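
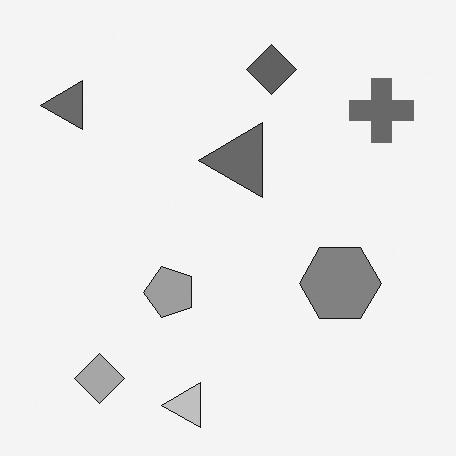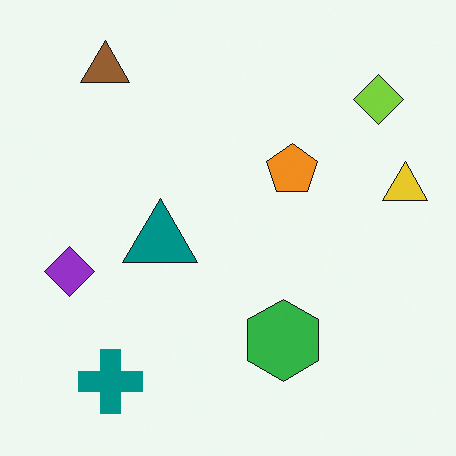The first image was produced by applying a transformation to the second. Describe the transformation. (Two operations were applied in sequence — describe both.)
The first image is the second transposed (reflected across the top-left ↔ bottom-right diagonal), then converted to grayscale.

Shapes have swapped their row and column positions — what was in the top-right is now in the bottom-left — a diagonal reflection. All color is removed — every shape is now a shade of grey.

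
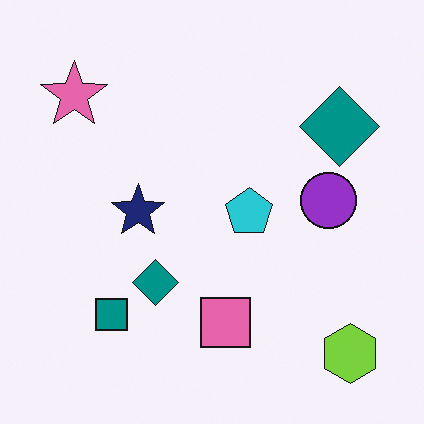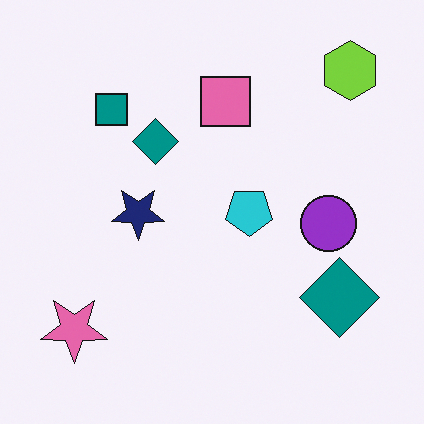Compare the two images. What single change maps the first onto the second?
This is the original image flipped vertically (top ↔ bottom).

The lime hexagon is in the bottom-right of the first image and the top-right of the second — shapes on opposite sides of the horizontal midline have swapped in a mirror flip.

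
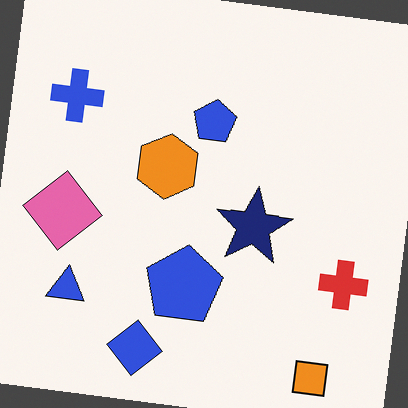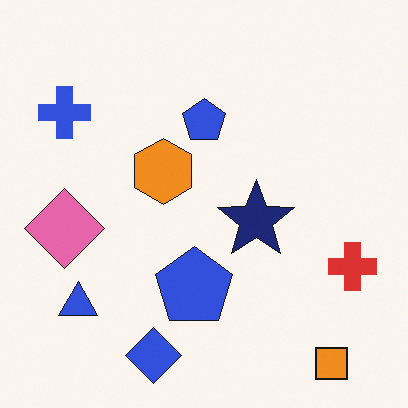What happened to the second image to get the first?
The transformation is: rotated clockwise by a slight angle.

Every shape is tilted by the same angle and the image corners show triangular fill wedges — a whole-image rotation by a non-right angle.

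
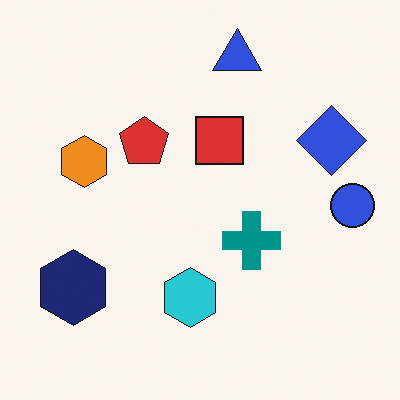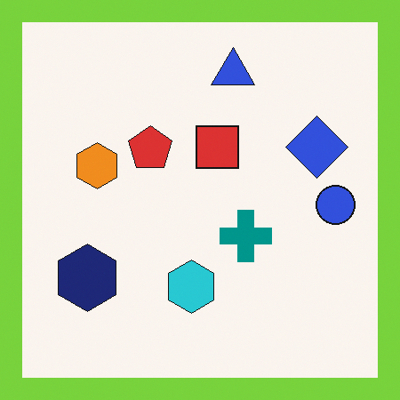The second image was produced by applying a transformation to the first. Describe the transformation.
The image was framed with a lime border.

A solid lime frame runs around the edge of the second image, with the content slightly shrunk inside it.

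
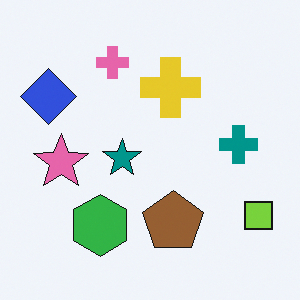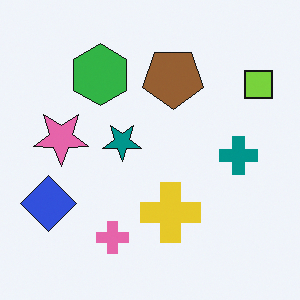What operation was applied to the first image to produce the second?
This is the original image flipped vertically (top ↔ bottom).

The pink cross is in the top of the first image and the bottom of the second — shapes on opposite sides of the horizontal midline have swapped in a mirror flip.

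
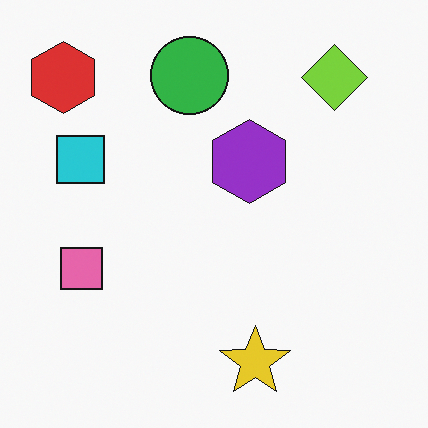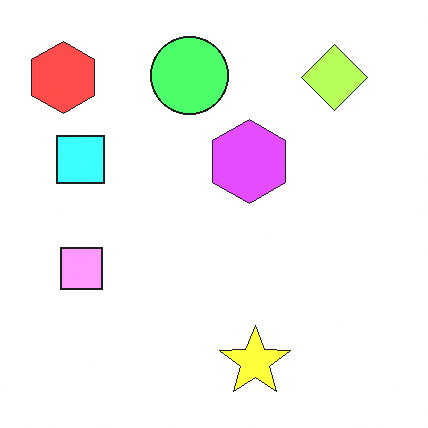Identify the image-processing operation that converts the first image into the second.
Brightened a lot.

Every pixel — background and shapes alike — is uniformly brightened.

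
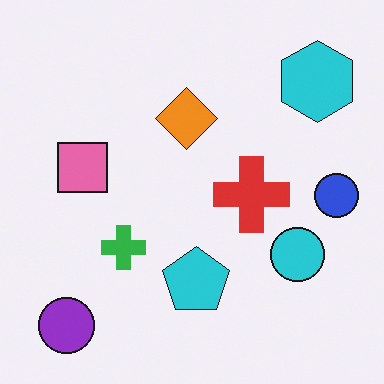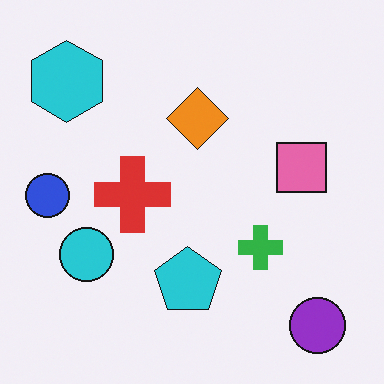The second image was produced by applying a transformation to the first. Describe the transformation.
It was flipped horizontally (left ↔ right).

The blue circle is in the right of the first image and the left of the second — shapes on opposite sides of the vertical midline have swapped in a mirror flip.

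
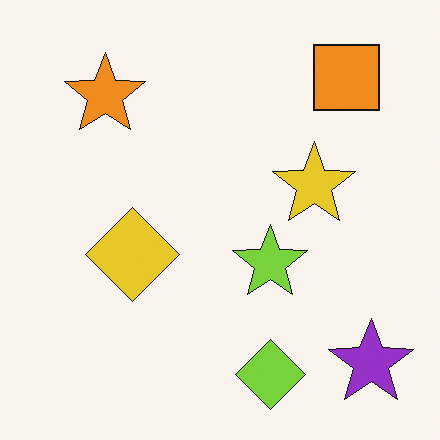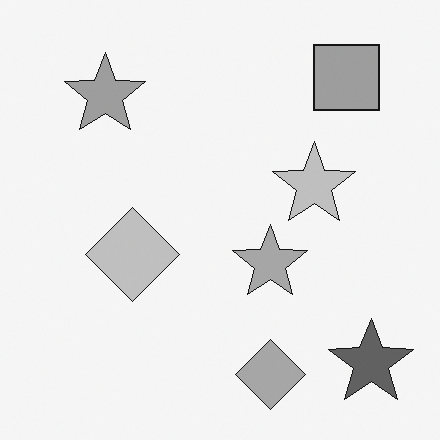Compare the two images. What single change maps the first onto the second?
The image was converted to grayscale.

All color is removed — every shape is now a shade of grey.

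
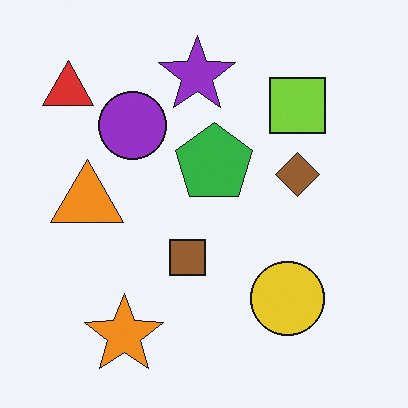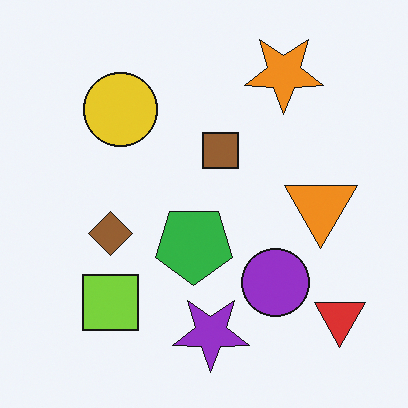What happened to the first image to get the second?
It was rotated 180°.

The red triangle sits in the top-left of the first image and the bottom-right of the second — consistent with a whole-image 180° rotation.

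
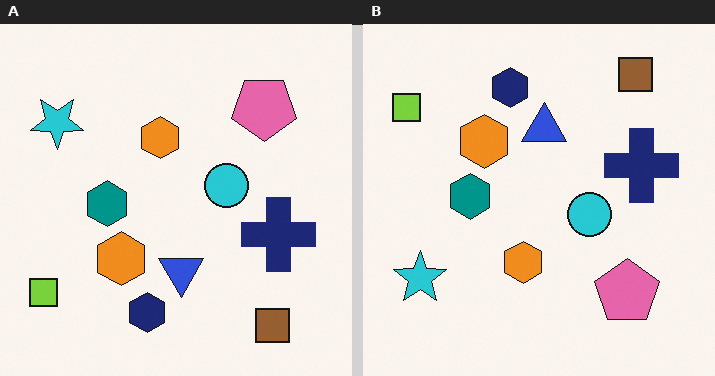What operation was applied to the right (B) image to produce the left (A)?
It was flipped vertically (top ↔ bottom).

The brown square is in the top-right of the right (B) image and the bottom-right of the left (A) — shapes on opposite sides of the horizontal midline have swapped in a mirror flip.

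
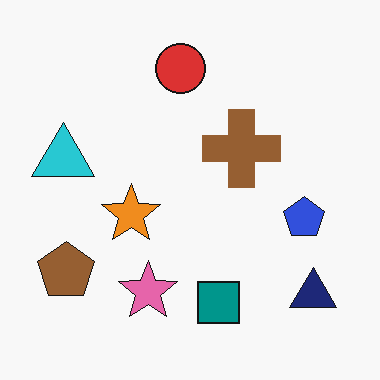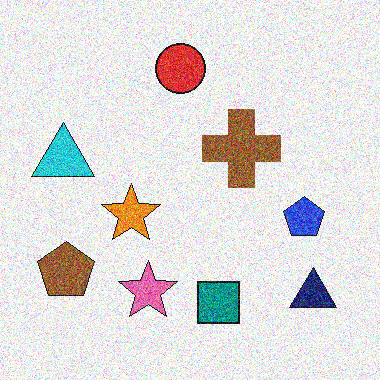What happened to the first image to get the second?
Degraded with heavy additive noise.

Random speckle covers the whole image, including the flat background.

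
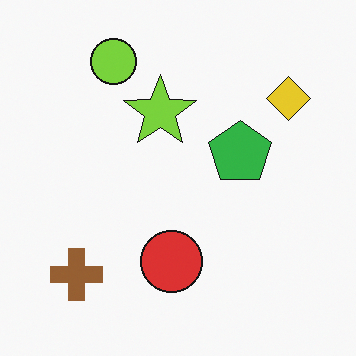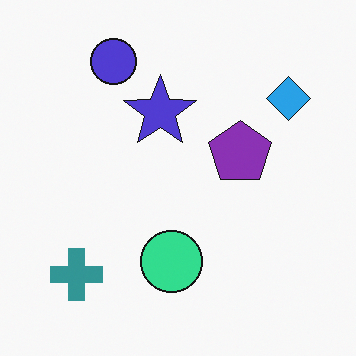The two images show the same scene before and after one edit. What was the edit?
The second image is the first hue-shifted noticeably.

Every shape's color has rotated by the same amount around the hue wheel — a uniform hue shift.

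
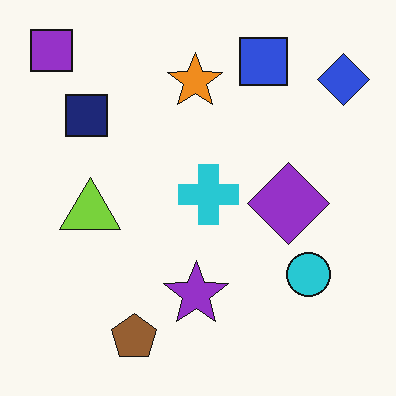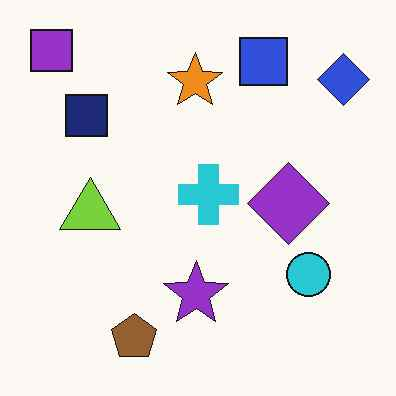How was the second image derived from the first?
This is the original image given moderate JPEG compression.

Blocky 8×8 compression artifacts appear around shape edges and the flat background shows ringing — characteristic JPEG degradation.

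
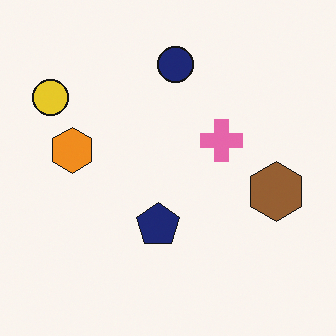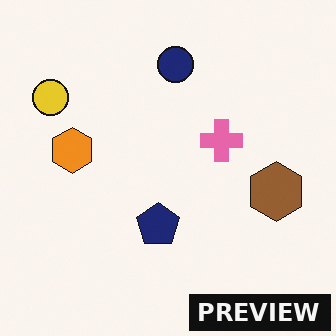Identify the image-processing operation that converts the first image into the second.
The second image is the first watermarked with the text "PREVIEW" in the lower-right corner.

A dark label reading "PREVIEW" appears in the lower-right corner.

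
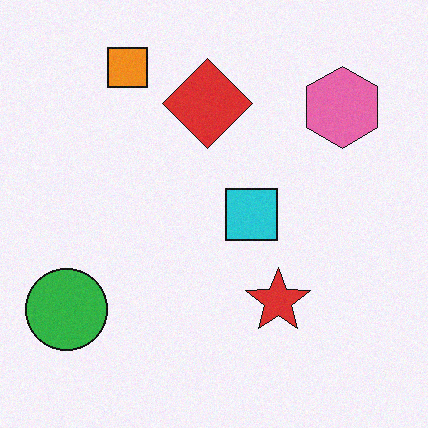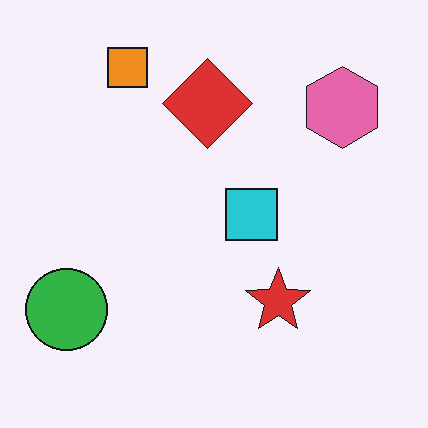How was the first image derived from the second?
The first image is the second degraded with a light layer of grain.

Random speckle covers the whole image, including the flat background.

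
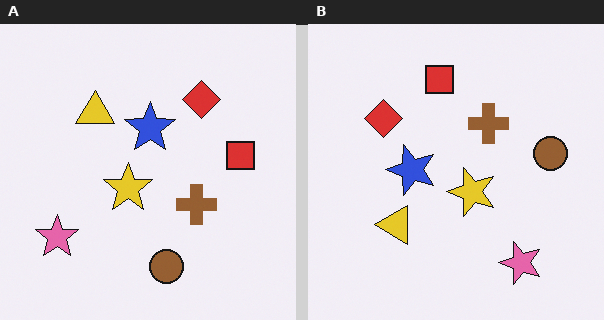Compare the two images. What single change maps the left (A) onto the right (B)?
The transformation is: rotated 90° counter-clockwise.

The pink star sits in the bottom-left of the left (A) image and the bottom-right of the right (B) — consistent with a whole-image 90° counter-clockwise rotation.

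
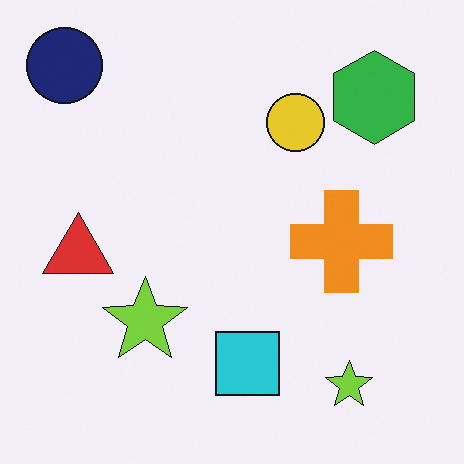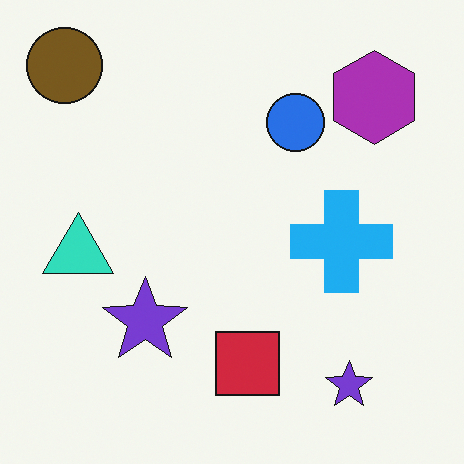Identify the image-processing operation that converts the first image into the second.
This is the original image hue-shifted by a large amount.

Every shape's color has rotated by the same amount around the hue wheel — a uniform hue shift.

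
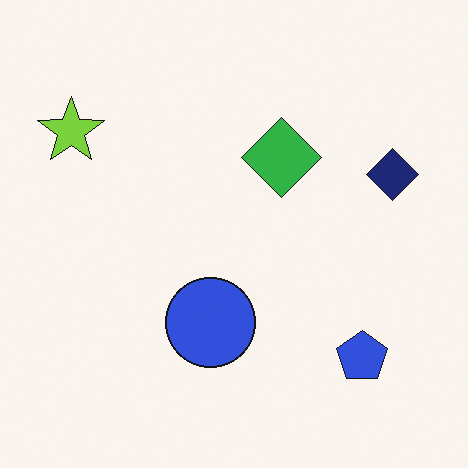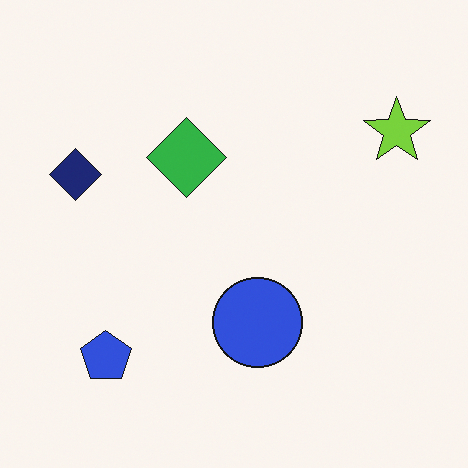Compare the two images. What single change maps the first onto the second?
It was flipped horizontally (left ↔ right).

The lime star is in the top-left of the first image and the top-right of the second — shapes on opposite sides of the vertical midline have swapped in a mirror flip.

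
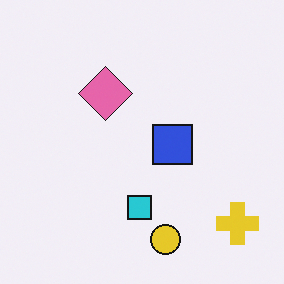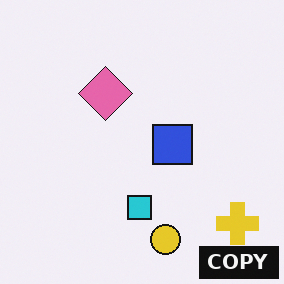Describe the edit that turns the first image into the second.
The image was watermarked with the text "COPY" in the lower-right corner.

A dark label reading "COPY" appears in the lower-right corner.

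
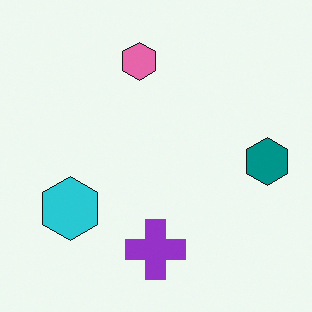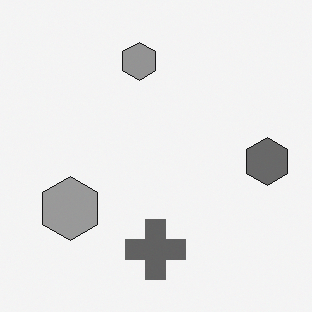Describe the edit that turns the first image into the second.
The image was converted to grayscale.

All color is removed — every shape is now a shade of grey.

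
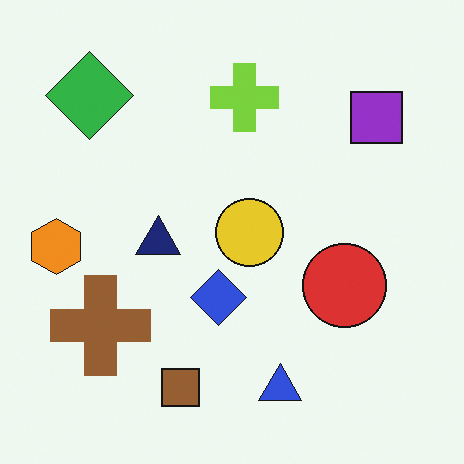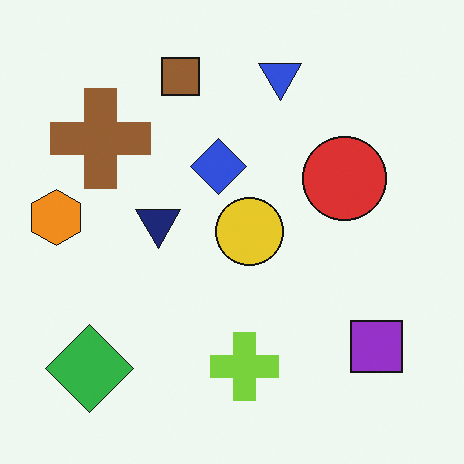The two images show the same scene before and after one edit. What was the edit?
Flipped vertically (top ↔ bottom).

The blue triangle is in the bottom of the first image and the top of the second — shapes on opposite sides of the horizontal midline have swapped in a mirror flip.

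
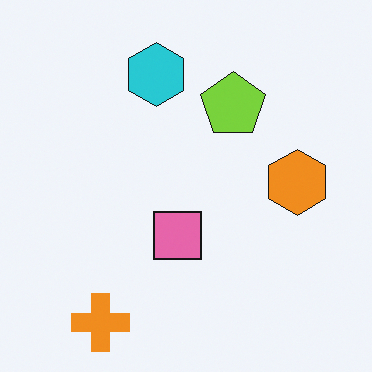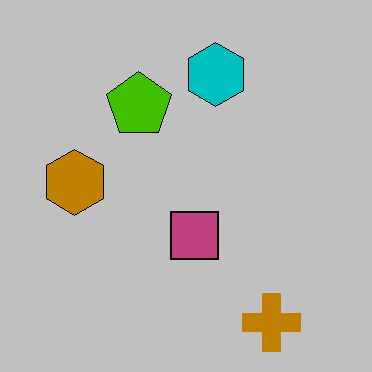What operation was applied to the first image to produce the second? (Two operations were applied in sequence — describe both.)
The transformation is: aggressively posterized, then flipped horizontally (left ↔ right).

Each flat color has snapped to a coarser quantized level — most visibly, the near-white background has dropped to a flat grey. The orange hexagon is in the right of the first image and the left of the second — shapes on opposite sides of the vertical midline have swapped in a mirror flip.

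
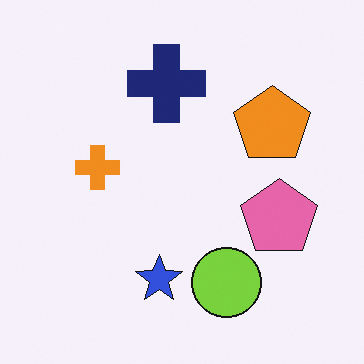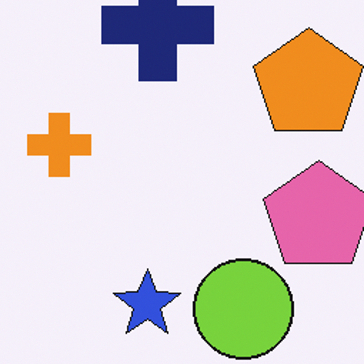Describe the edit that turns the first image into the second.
Cropped to a modestly smaller region and rescaled.

The visible shapes are larger and the field of view is narrower; shapes near the original edges may be partly or wholly outside the frame — a crop-and-rescale.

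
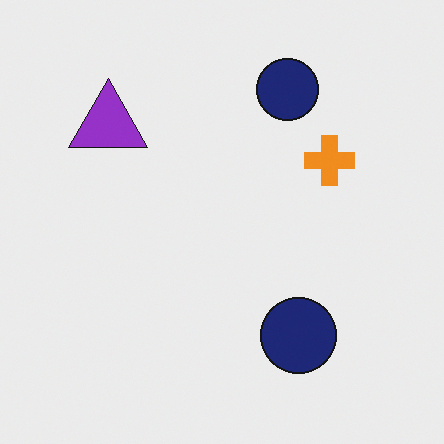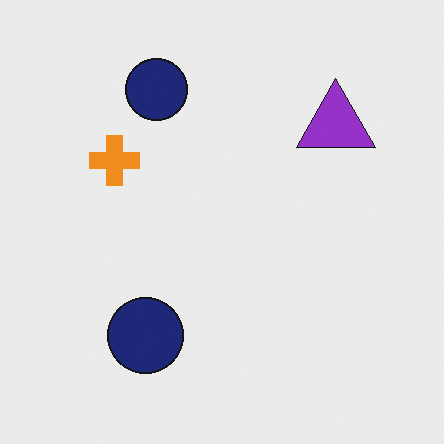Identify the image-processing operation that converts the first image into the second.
The transformation is: flipped horizontally (left ↔ right).

The purple triangle is in the top-left of the first image and the top-right of the second — shapes on opposite sides of the vertical midline have swapped in a mirror flip.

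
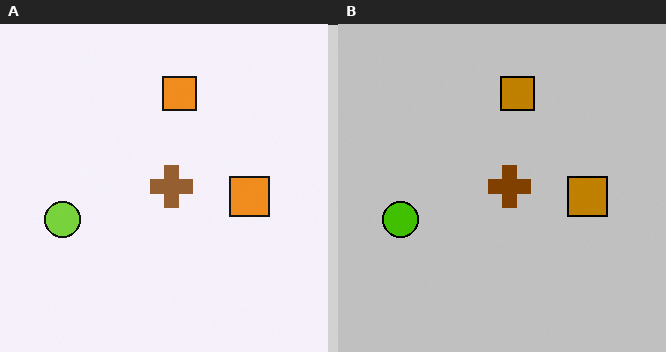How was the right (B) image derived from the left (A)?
The transformation is: heavily posterized to just a handful of flat colors.

Each flat color has snapped to a coarser quantized level — most visibly, the near-white background has dropped to a flat grey.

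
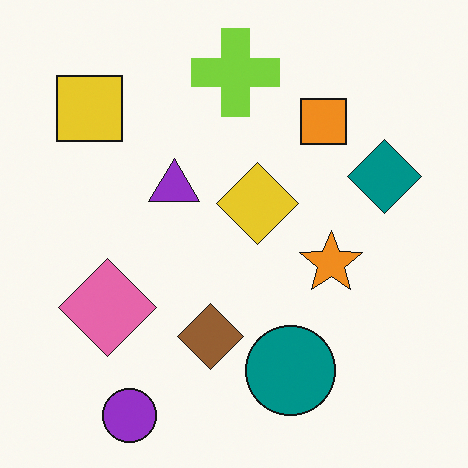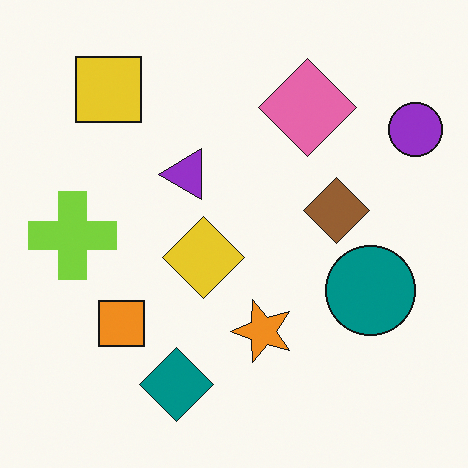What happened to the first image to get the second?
It was transposed (reflected across the top-left ↔ bottom-right diagonal).

Shapes have swapped their row and column positions — what was in the top-right is now in the bottom-left — a diagonal reflection.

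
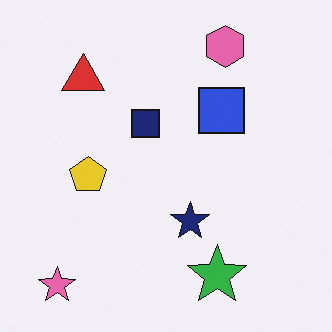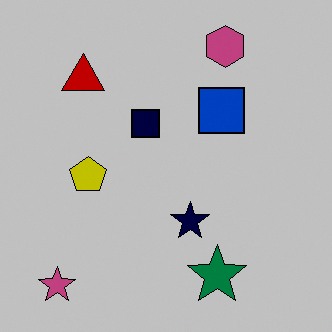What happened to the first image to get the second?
This is the original image aggressively posterized.

Each flat color has snapped to a coarser quantized level — most visibly, the near-white background has dropped to a flat grey.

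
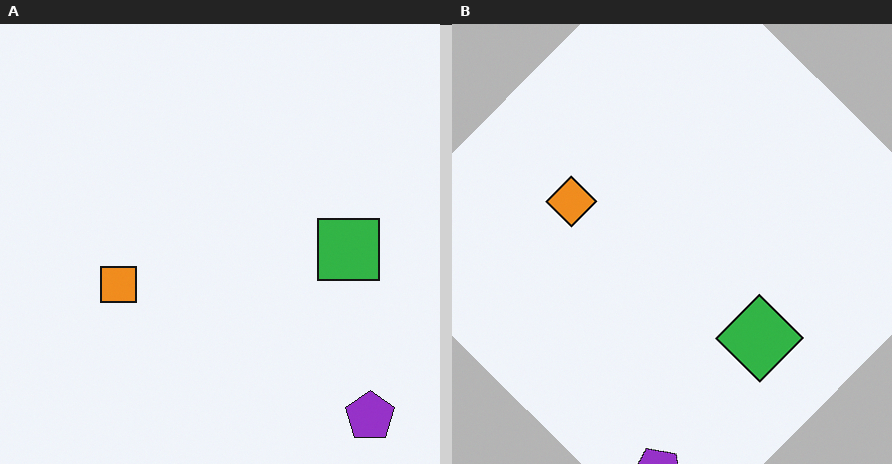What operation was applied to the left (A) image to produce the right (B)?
The image was rotated clockwise by a large amount — several tens of degrees.

Every shape is tilted by the same angle and the image corners show triangular fill wedges — a whole-image rotation by a non-right angle.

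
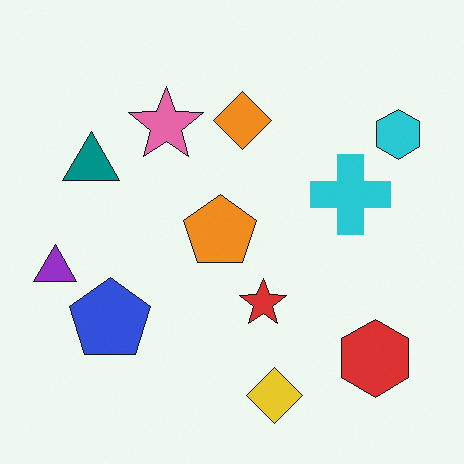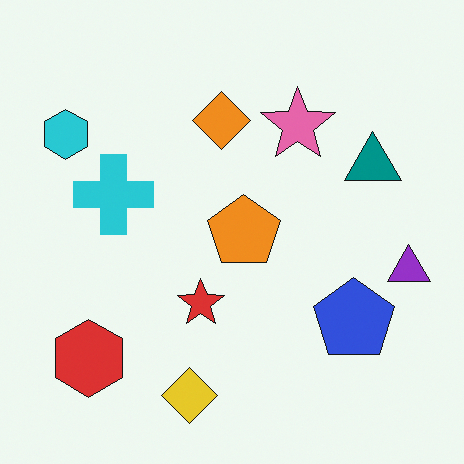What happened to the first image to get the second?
This is the original image flipped horizontally (left ↔ right).

The purple triangle is in the left of the first image and the right of the second — shapes on opposite sides of the vertical midline have swapped in a mirror flip.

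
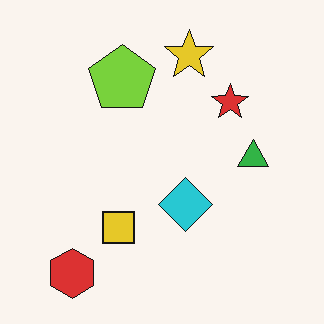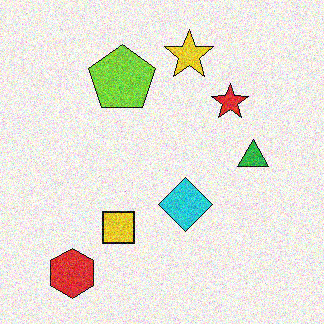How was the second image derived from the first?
The image was degraded with visible gaussian noise.

Random speckle covers the whole image, including the flat background.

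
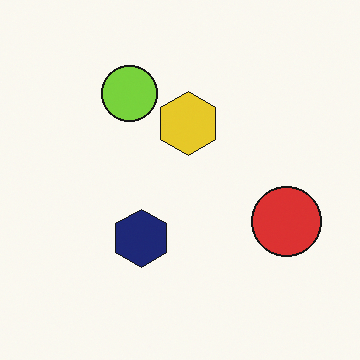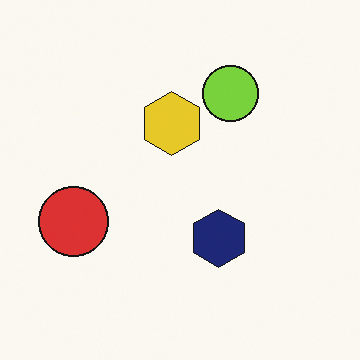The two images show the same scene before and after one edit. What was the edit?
The image was flipped horizontally (left ↔ right).

The red circle is in the right of the first image and the left of the second — shapes on opposite sides of the vertical midline have swapped in a mirror flip.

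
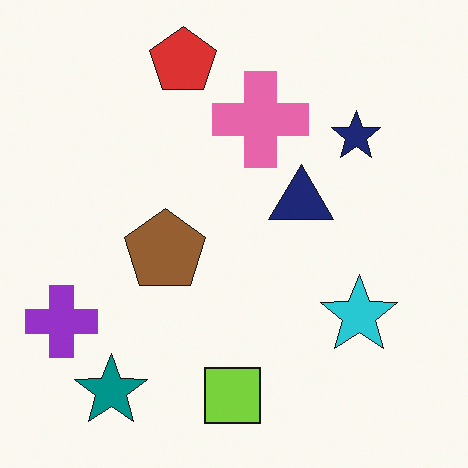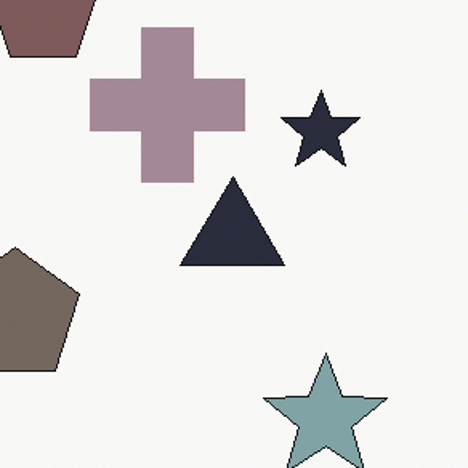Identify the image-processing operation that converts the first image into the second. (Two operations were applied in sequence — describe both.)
The image was cropped to a modestly smaller region and rescaled, then made much more muted (saturation change).

The visible shapes are larger and the field of view is narrower; shapes near the original edges may be partly or wholly outside the frame — a crop-and-rescale. All colors are more muted and greyish — a global saturation change.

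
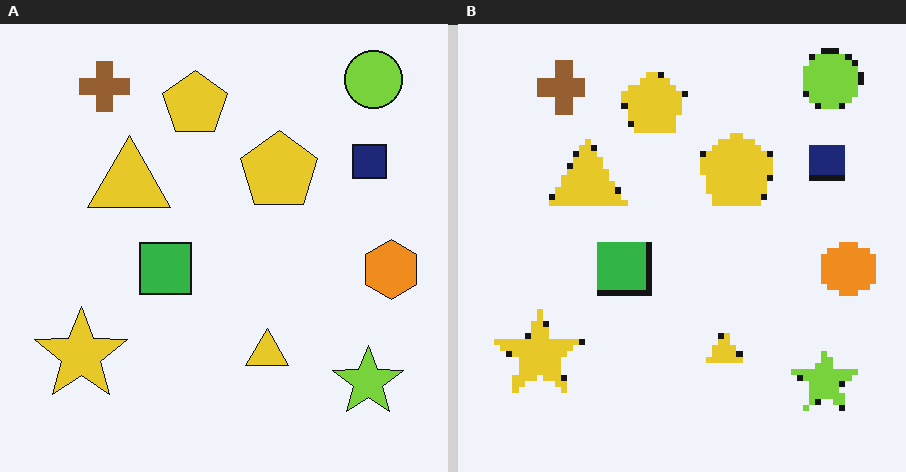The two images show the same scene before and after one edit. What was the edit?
This is the original image pixelated into visible square blocks.

Shapes are reduced to large square blocks; fine edges and outlines are lost — a downscale-then-upscale (mosaic) effect.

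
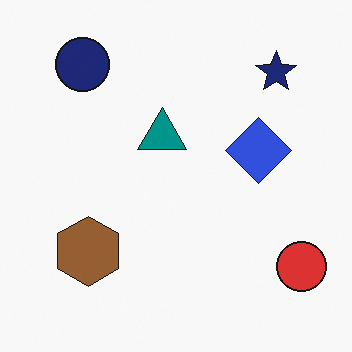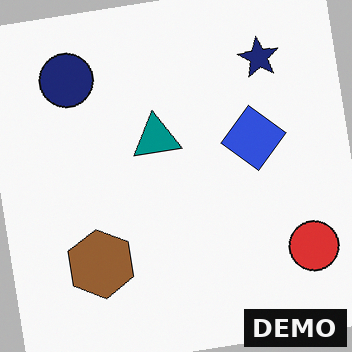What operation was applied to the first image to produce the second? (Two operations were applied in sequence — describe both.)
It was rotated counter-clockwise by a slight angle, then watermarked with the text "DEMO" in the lower-right corner.

Every shape is tilted by the same angle and the image corners show triangular fill wedges — a whole-image rotation by a non-right angle. A dark label reading "DEMO" appears in the lower-right corner.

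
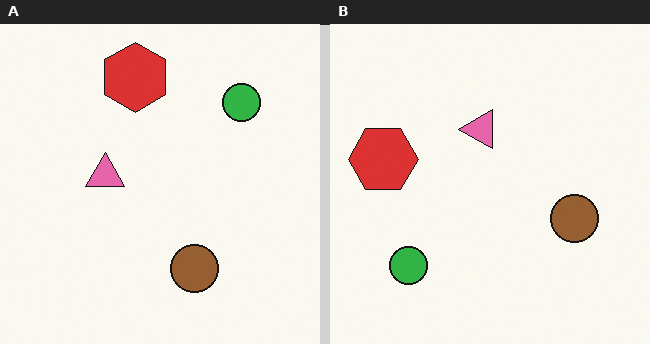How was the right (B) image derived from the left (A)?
It was transposed (reflected across the top-left ↔ bottom-right diagonal).

Shapes have swapped their row and column positions — what was in the top-right is now in the bottom-left — a diagonal reflection.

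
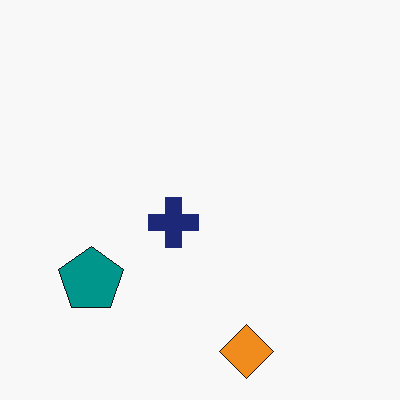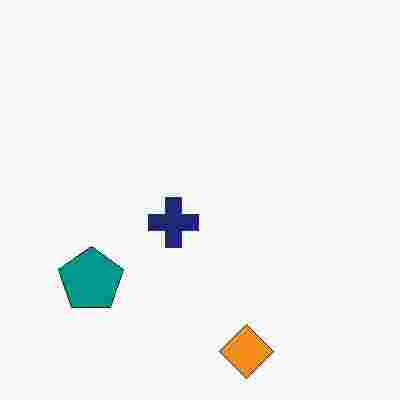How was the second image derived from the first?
Degraded with heavy JPEG compression.

Blocky 8×8 compression artifacts appear around shape edges and the flat background shows ringing — characteristic JPEG degradation.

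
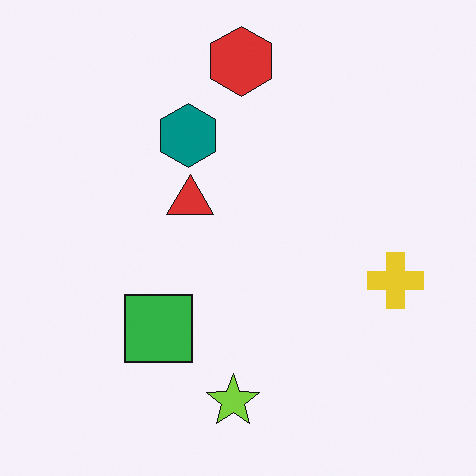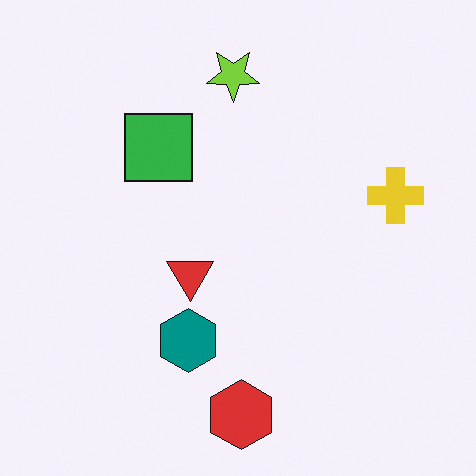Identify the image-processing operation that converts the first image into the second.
It was flipped vertically (top ↔ bottom).

The red hexagon is in the top of the first image and the bottom of the second — shapes on opposite sides of the horizontal midline have swapped in a mirror flip.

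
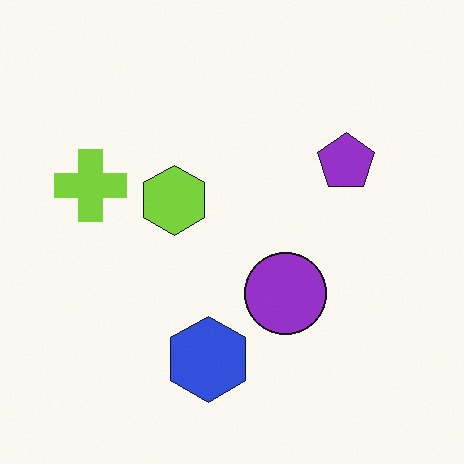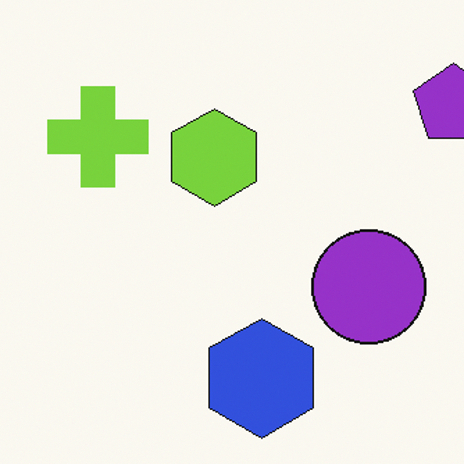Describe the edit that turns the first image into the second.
Cropped to a modestly smaller region and rescaled.

The visible shapes are larger and the field of view is narrower; shapes near the original edges may be partly or wholly outside the frame — a crop-and-rescale.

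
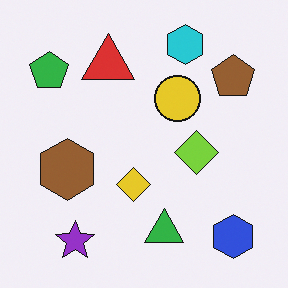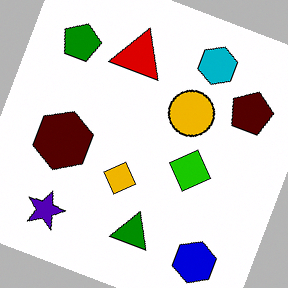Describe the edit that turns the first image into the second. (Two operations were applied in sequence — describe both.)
It was boosted in contrast, then rotated clockwise by a clearly visible amount.

Tones are pushed away from mid-grey across the whole image — a global contrast change. Every shape is tilted by the same angle and the image corners show triangular fill wedges — a whole-image rotation by a non-right angle.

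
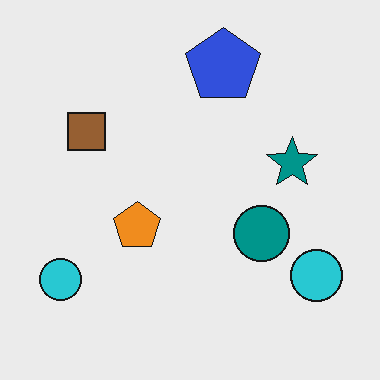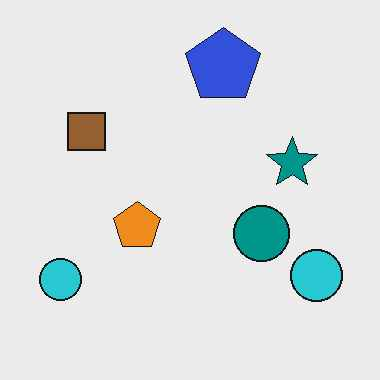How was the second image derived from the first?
Given moderate JPEG compression.

Blocky 8×8 compression artifacts appear around shape edges and the flat background shows ringing — characteristic JPEG degradation.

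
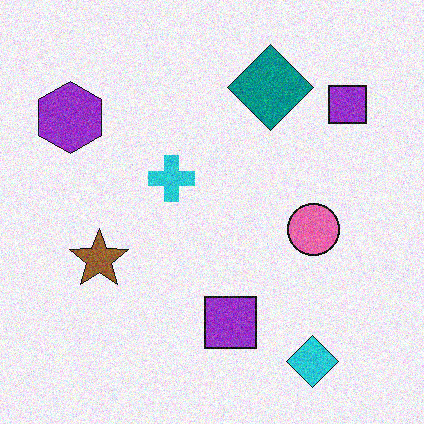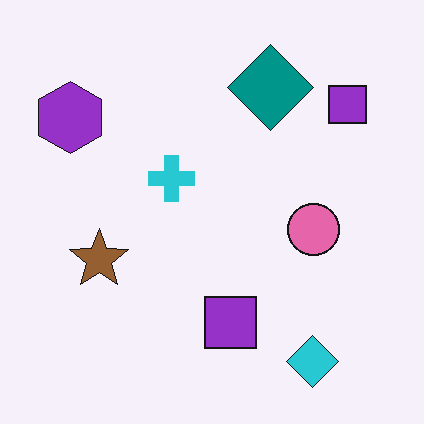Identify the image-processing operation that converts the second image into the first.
The image was degraded with visible gaussian noise.

Random speckle covers the whole image, including the flat background.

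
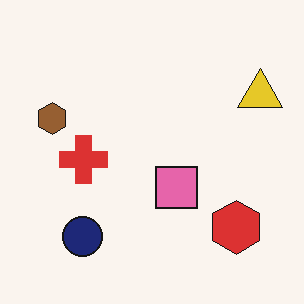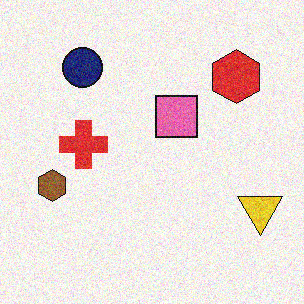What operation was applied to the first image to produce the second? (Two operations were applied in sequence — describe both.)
This is the original image degraded with moderate additive noise, then flipped vertically (top ↔ bottom).

Random speckle covers the whole image, including the flat background. The navy circle is in the bottom-left of the first image and the top-left of the second — shapes on opposite sides of the horizontal midline have swapped in a mirror flip.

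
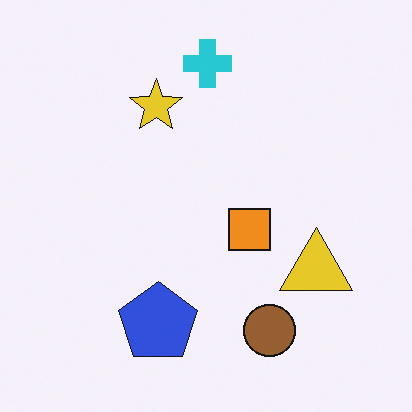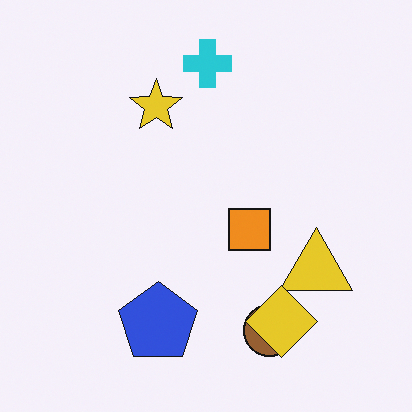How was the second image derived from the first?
The image was overlaid with an additional yellow diamond.

A yellow diamond appears in the second image that is absent from the first.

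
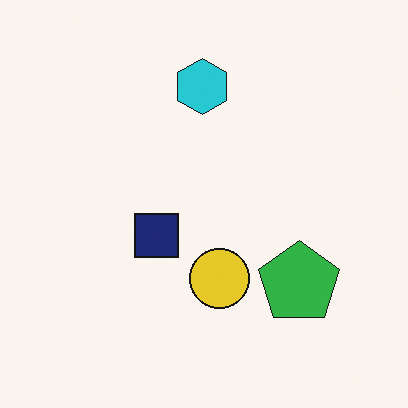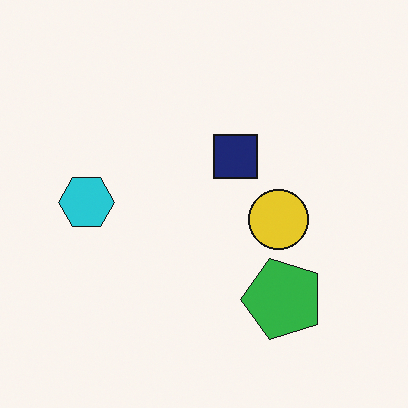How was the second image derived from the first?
The second image is the first transposed (reflected across the top-left ↔ bottom-right diagonal).

Shapes have swapped their row and column positions — what was in the top-right is now in the bottom-left — a diagonal reflection.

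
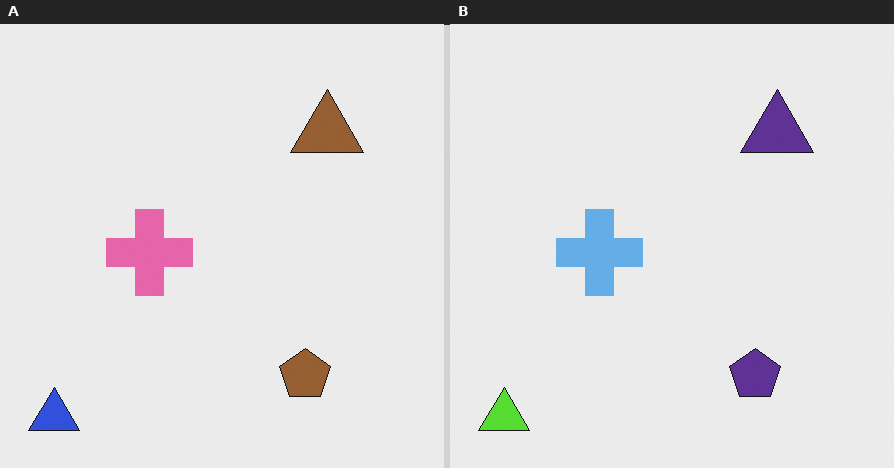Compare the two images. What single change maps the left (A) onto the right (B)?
The image was hue-shifted by a large amount.

Every shape's color has rotated by the same amount around the hue wheel — a uniform hue shift.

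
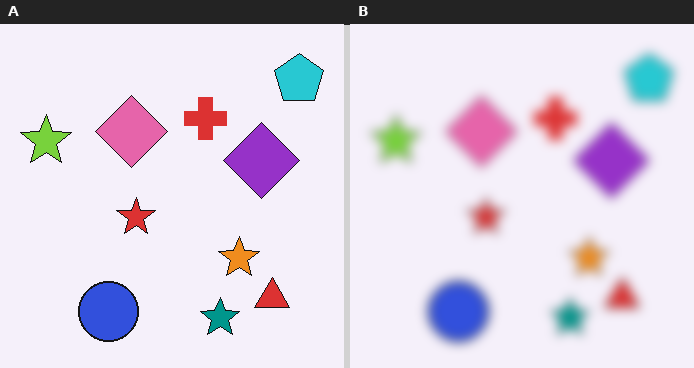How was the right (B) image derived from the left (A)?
The right (B) image is the left (A) heavily blurred.

Shape edges and outlines are uniformly softened across the whole image.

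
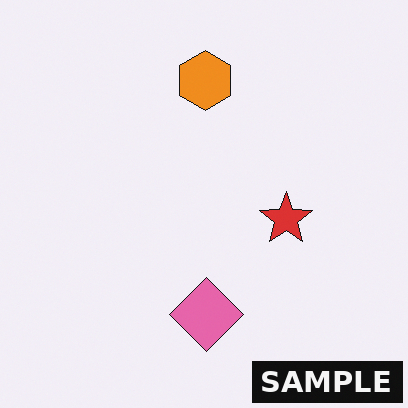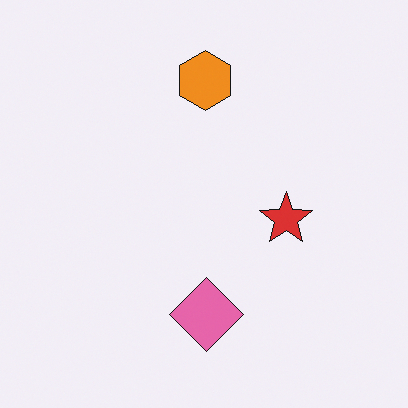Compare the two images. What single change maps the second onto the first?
Watermarked with the text "SAMPLE" in the lower-right corner.

A dark label reading "SAMPLE" appears in the lower-right corner.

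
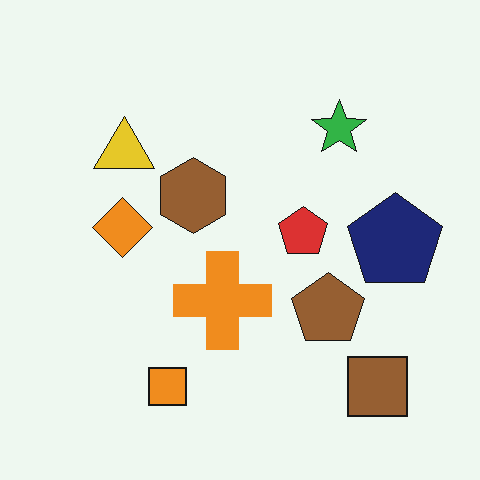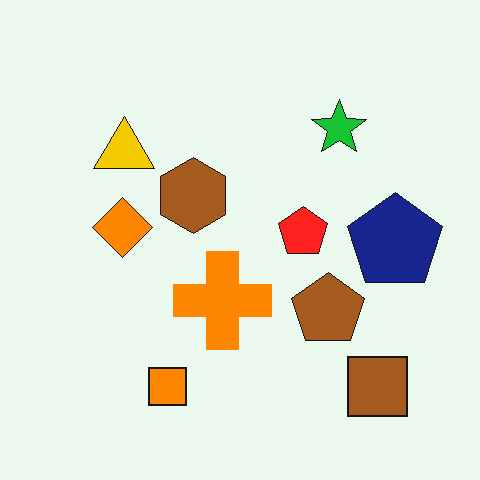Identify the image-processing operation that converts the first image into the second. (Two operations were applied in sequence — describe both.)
This is the original image slightly oversaturated, then JPEG-compressed with visible artifacts.

All colors are more vivid — a global saturation change. Blocky 8×8 compression artifacts appear around shape edges and the flat background shows ringing — characteristic JPEG degradation.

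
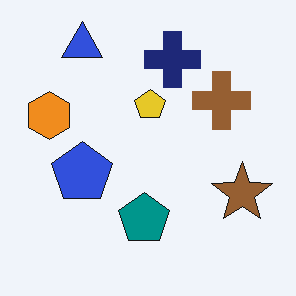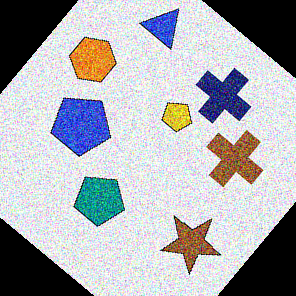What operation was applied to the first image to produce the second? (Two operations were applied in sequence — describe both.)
This is the original image degraded with a thick layer of grain, then rotated clockwise by a large amount — several tens of degrees.

Random speckle covers the whole image, including the flat background. Every shape is tilted by the same angle and the image corners show triangular fill wedges — a whole-image rotation by a non-right angle.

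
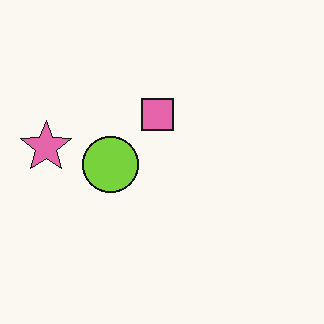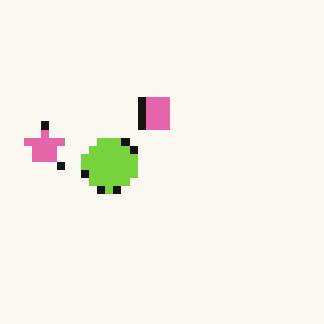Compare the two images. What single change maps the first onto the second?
The second image is the first pixelated into visible square blocks.

Shapes are reduced to large square blocks; fine edges and outlines are lost — a downscale-then-upscale (mosaic) effect.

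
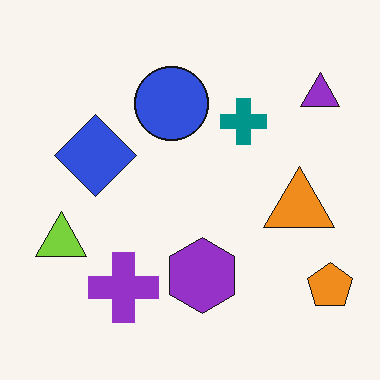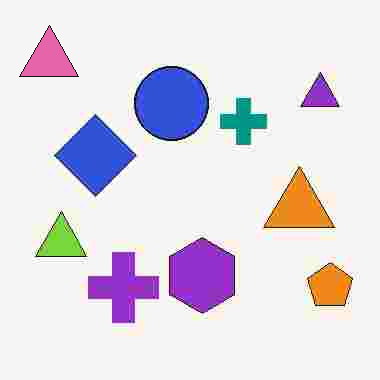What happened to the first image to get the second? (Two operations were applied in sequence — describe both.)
The image was degraded with heavy JPEG compression, then overlaid with an additional pink triangle.

Blocky 8×8 compression artifacts appear around shape edges and the flat background shows ringing — characteristic JPEG degradation. A pink triangle appears in the second image that is absent from the first.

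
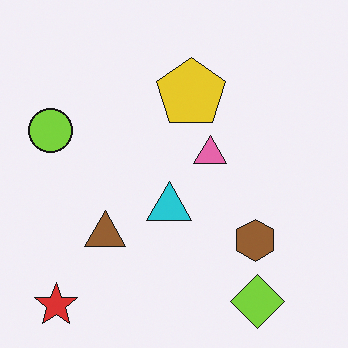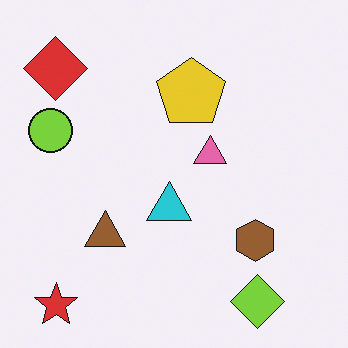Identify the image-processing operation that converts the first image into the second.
Overlaid with an additional red diamond.

A red diamond appears in the second image that is absent from the first.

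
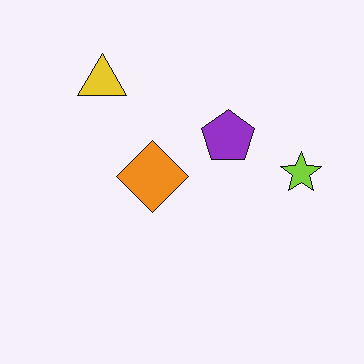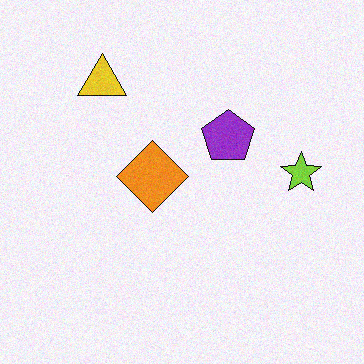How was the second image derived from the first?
This is the original image degraded with a light layer of grain.

Random speckle covers the whole image, including the flat background.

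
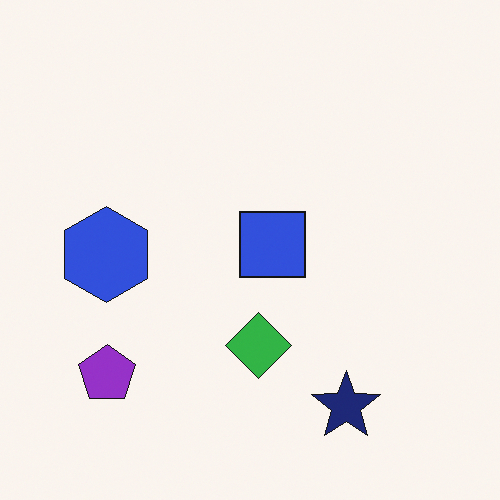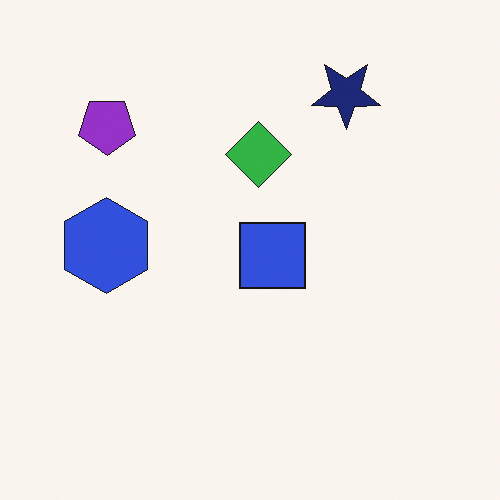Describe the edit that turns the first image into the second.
The transformation is: flipped vertically (top ↔ bottom).

The navy star is in the bottom-right of the first image and the top-right of the second — shapes on opposite sides of the horizontal midline have swapped in a mirror flip.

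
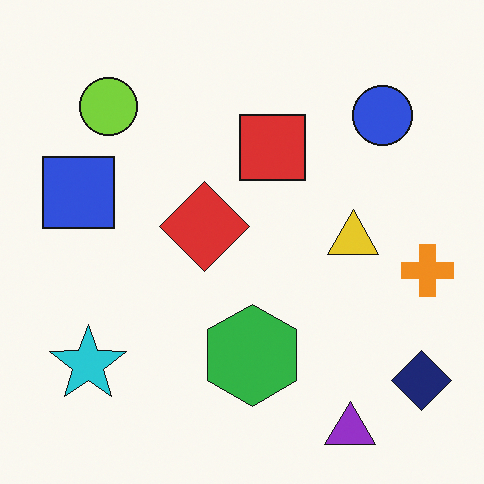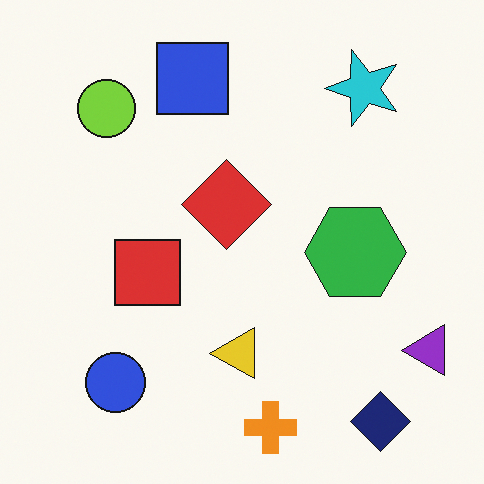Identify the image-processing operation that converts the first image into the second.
The second image is the first transposed (reflected across the top-left ↔ bottom-right diagonal).

Shapes have swapped their row and column positions — what was in the top-right is now in the bottom-left — a diagonal reflection.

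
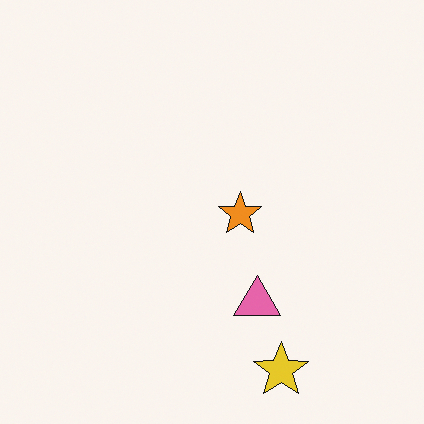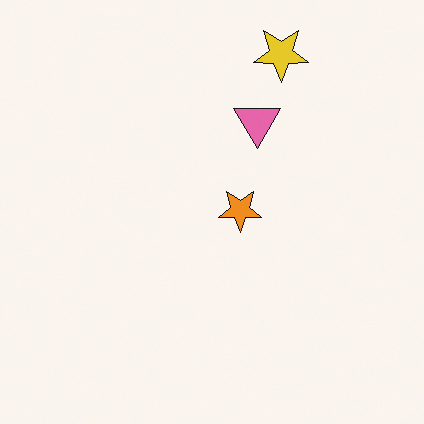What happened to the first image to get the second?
Flipped vertically (top ↔ bottom).

The yellow star is in the bottom of the first image and the top of the second — shapes on opposite sides of the horizontal midline have swapped in a mirror flip.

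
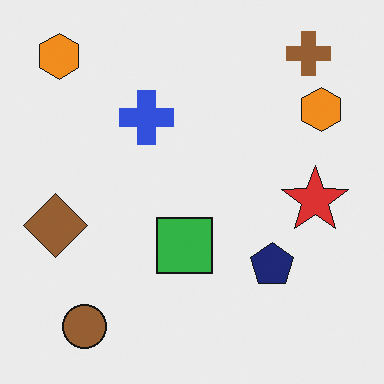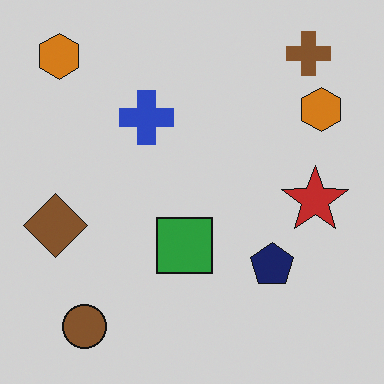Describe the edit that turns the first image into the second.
The transformation is: darkened a little.

Every pixel — background and shapes alike — is uniformly darkened.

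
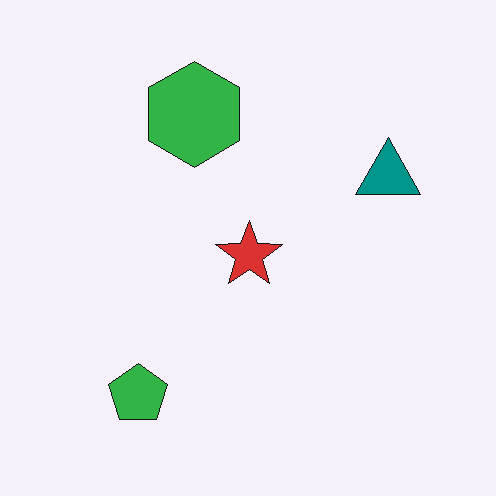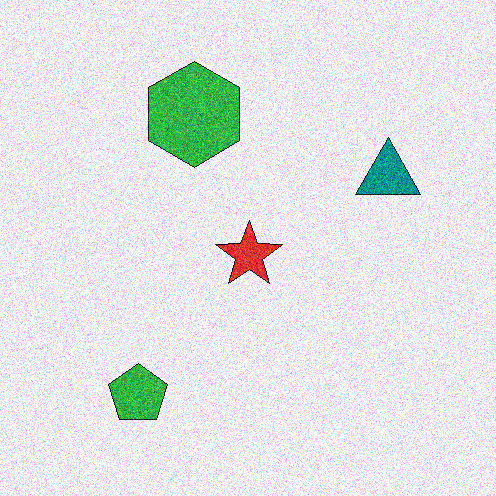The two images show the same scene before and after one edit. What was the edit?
It was degraded with a thick layer of grain.

Random speckle covers the whole image, including the flat background.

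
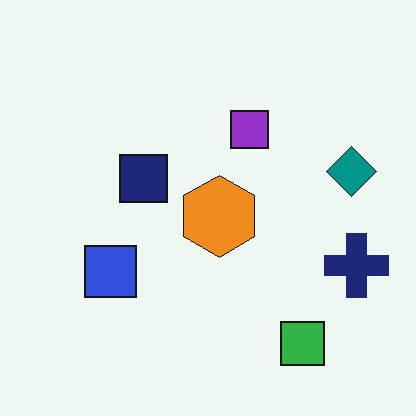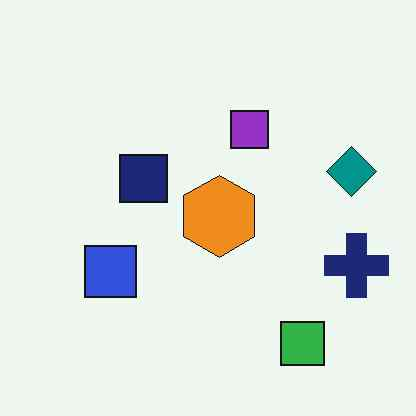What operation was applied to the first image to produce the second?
It was given moderate JPEG compression.

Blocky 8×8 compression artifacts appear around shape edges and the flat background shows ringing — characteristic JPEG degradation.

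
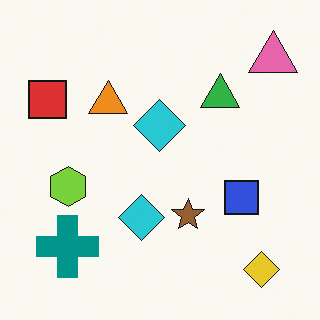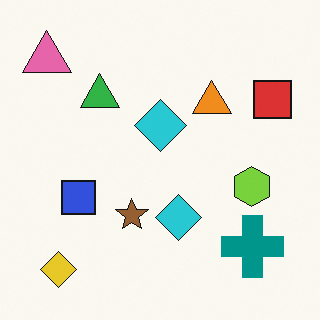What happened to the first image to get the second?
It was flipped horizontally (left ↔ right).

The red square is in the top-left of the first image and the top-right of the second — shapes on opposite sides of the vertical midline have swapped in a mirror flip.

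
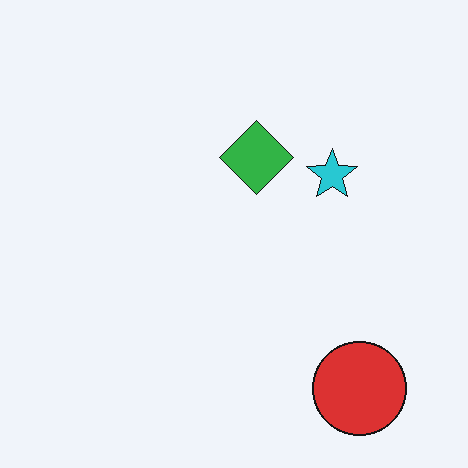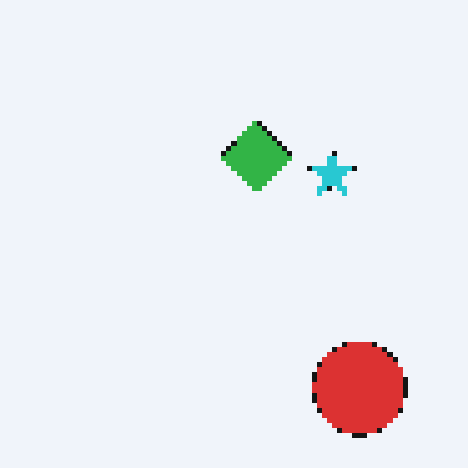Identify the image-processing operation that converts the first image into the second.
This is the original image lightly pixelated (a mild mosaic effect).

Shapes are reduced to large square blocks; fine edges and outlines are lost — a downscale-then-upscale (mosaic) effect.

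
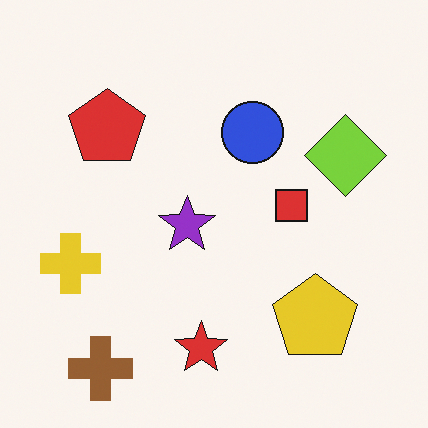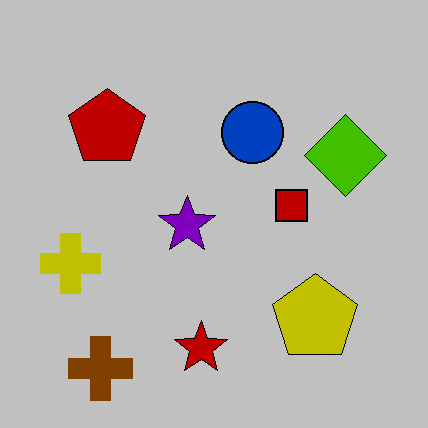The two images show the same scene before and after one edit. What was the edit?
The transformation is: heavily posterized to just a handful of flat colors.

Each flat color has snapped to a coarser quantized level — most visibly, the near-white background has dropped to a flat grey.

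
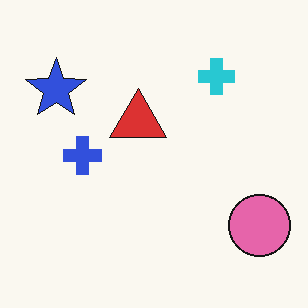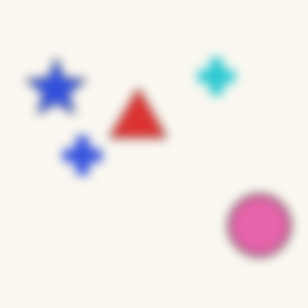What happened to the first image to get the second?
The second image is the first strongly gaussian-blurred.

Shape edges and outlines are uniformly softened across the whole image.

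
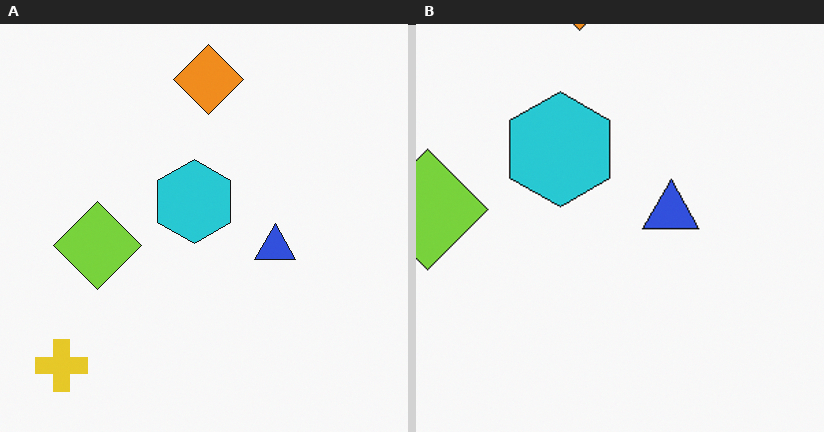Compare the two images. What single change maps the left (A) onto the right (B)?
It was cropped slightly and scaled back up.

The visible shapes are larger and the field of view is narrower; shapes near the original edges may be partly or wholly outside the frame — a crop-and-rescale.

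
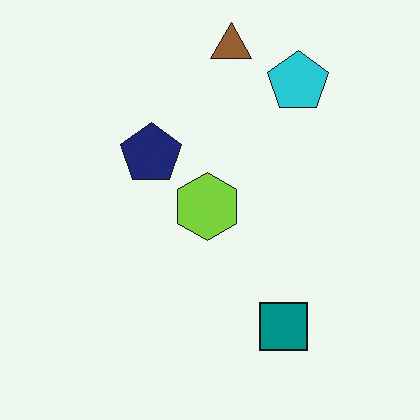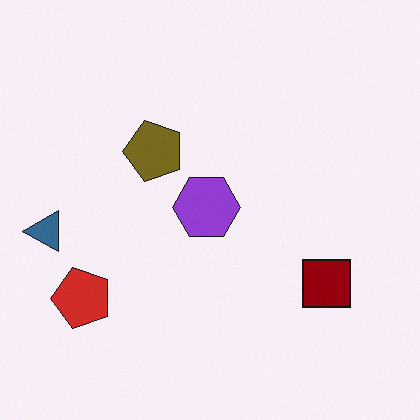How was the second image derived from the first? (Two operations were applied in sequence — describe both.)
The second image is the first transposed (reflected across the top-left ↔ bottom-right diagonal), then hue-shifted by a large amount.

Shapes have swapped their row and column positions — what was in the top-right is now in the bottom-left — a diagonal reflection. Every shape's color has rotated by the same amount around the hue wheel — a uniform hue shift.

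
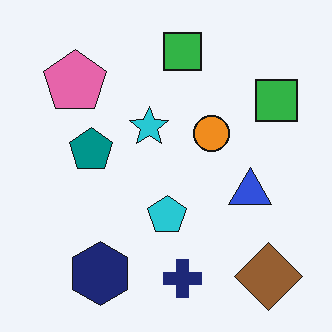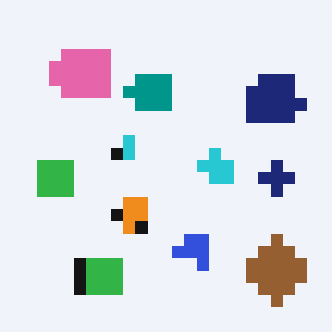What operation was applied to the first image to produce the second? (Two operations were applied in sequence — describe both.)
The image was coarsely pixelated, then transposed (reflected across the top-left ↔ bottom-right diagonal).

Shapes are reduced to large square blocks; fine edges and outlines are lost — a downscale-then-upscale (mosaic) effect. Shapes have swapped their row and column positions — what was in the top-right is now in the bottom-left — a diagonal reflection.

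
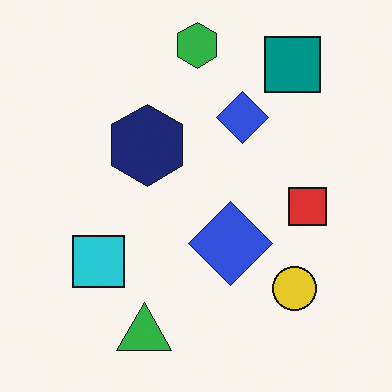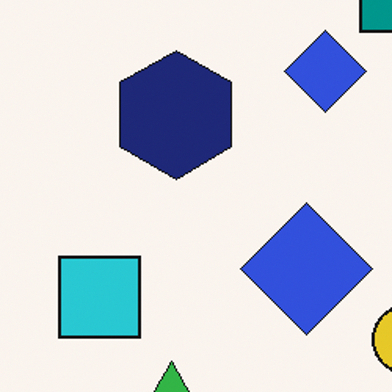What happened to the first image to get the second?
This is the original image cropped slightly and scaled back up.

The visible shapes are larger and the field of view is narrower; shapes near the original edges may be partly or wholly outside the frame — a crop-and-rescale.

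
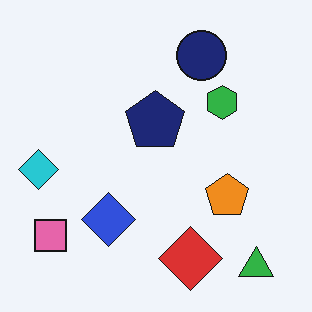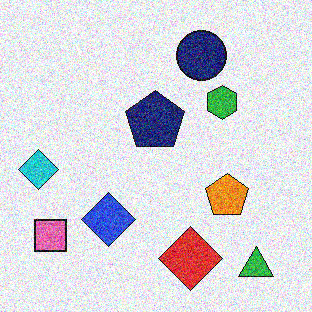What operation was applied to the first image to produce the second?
The transformation is: degraded with heavy additive noise.

Random speckle covers the whole image, including the flat background.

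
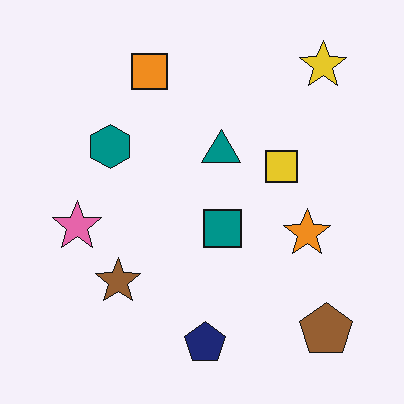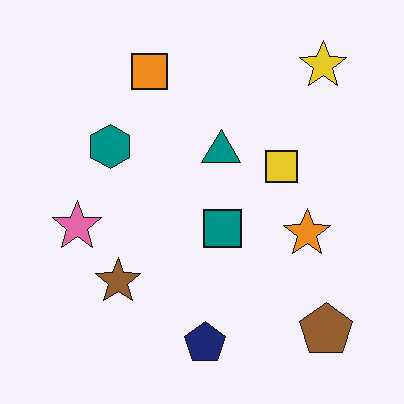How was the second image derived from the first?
The transformation is: given moderate JPEG compression.

Blocky 8×8 compression artifacts appear around shape edges and the flat background shows ringing — characteristic JPEG degradation.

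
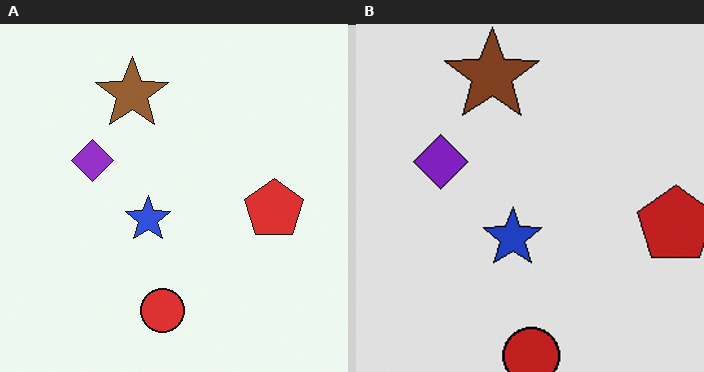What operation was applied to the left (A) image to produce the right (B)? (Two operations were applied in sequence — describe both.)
The image was posterized to a reduced palette, then cropped slightly and scaled back up.

Each flat color has snapped to a coarser quantized level — most visibly, the near-white background has dropped to a flat grey. The visible shapes are larger and the field of view is narrower; shapes near the original edges may be partly or wholly outside the frame — a crop-and-rescale.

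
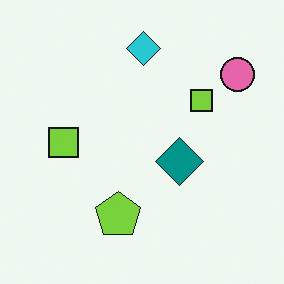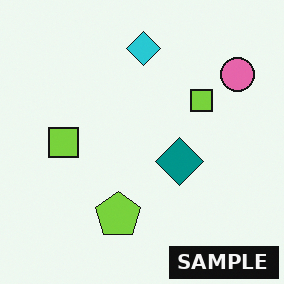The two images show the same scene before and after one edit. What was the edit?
The second image is the first watermarked with the text "SAMPLE" in the lower-right corner.

A dark label reading "SAMPLE" appears in the lower-right corner.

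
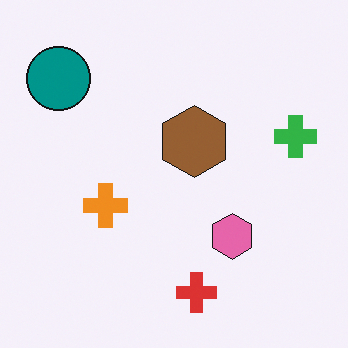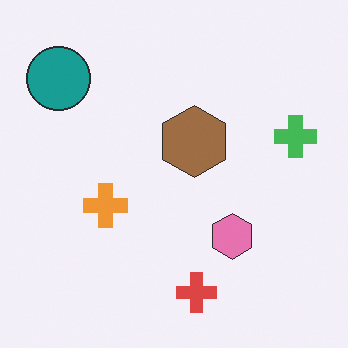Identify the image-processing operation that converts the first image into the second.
It was given slightly reduced contrast.

Tones are pushed toward mid-grey across the whole image — a global contrast change.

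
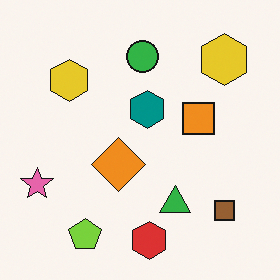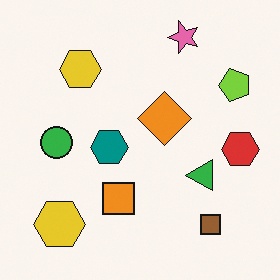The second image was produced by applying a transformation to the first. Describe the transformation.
It was transposed (reflected across the top-left ↔ bottom-right diagonal).

Shapes have swapped their row and column positions — what was in the top-right is now in the bottom-left — a diagonal reflection.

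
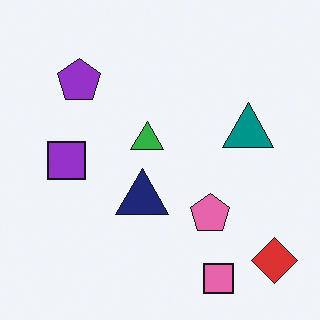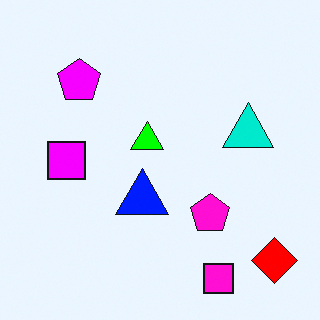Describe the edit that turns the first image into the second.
It was made much more vivid (saturation change).

All colors are more vivid — a global saturation change.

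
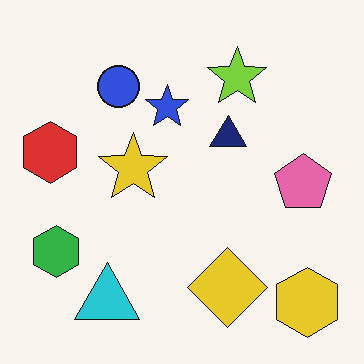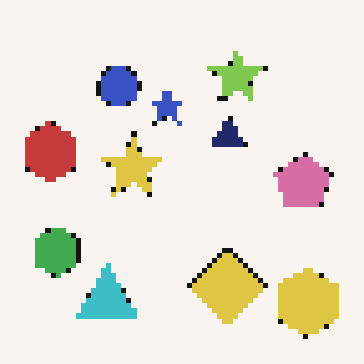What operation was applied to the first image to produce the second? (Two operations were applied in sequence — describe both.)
This is the original image slightly desaturated, then lightly pixelated (a mild mosaic effect).

All colors are more muted and greyish — a global saturation change. Shapes are reduced to large square blocks; fine edges and outlines are lost — a downscale-then-upscale (mosaic) effect.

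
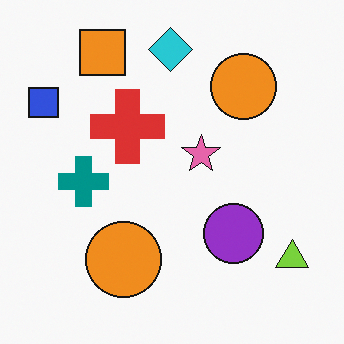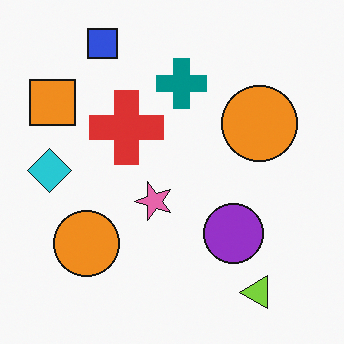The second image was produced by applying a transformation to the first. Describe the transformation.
Transposed (reflected across the top-left ↔ bottom-right diagonal).

Shapes have swapped their row and column positions — what was in the top-right is now in the bottom-left — a diagonal reflection.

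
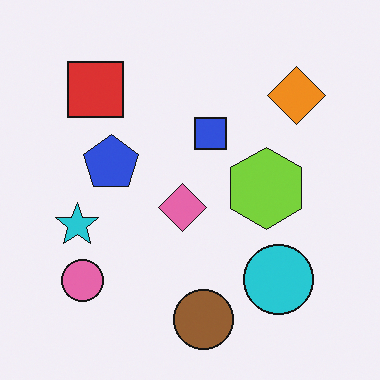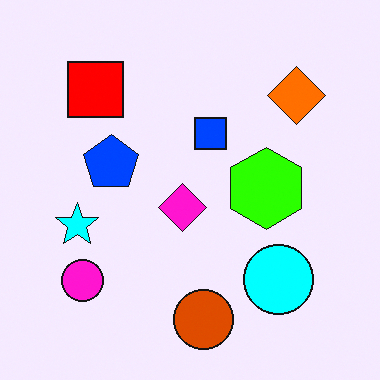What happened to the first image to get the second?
The transformation is: made much more vivid (saturation change).

All colors are more vivid — a global saturation change.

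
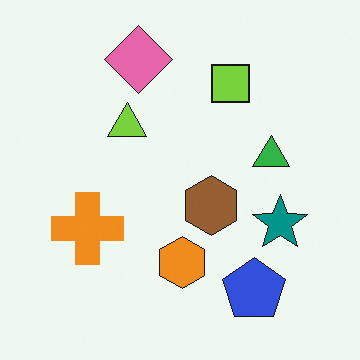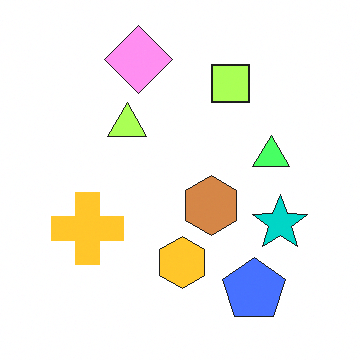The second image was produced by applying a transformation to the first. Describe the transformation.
The second image is the first noticeably brightened.

Every pixel — background and shapes alike — is uniformly brightened.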